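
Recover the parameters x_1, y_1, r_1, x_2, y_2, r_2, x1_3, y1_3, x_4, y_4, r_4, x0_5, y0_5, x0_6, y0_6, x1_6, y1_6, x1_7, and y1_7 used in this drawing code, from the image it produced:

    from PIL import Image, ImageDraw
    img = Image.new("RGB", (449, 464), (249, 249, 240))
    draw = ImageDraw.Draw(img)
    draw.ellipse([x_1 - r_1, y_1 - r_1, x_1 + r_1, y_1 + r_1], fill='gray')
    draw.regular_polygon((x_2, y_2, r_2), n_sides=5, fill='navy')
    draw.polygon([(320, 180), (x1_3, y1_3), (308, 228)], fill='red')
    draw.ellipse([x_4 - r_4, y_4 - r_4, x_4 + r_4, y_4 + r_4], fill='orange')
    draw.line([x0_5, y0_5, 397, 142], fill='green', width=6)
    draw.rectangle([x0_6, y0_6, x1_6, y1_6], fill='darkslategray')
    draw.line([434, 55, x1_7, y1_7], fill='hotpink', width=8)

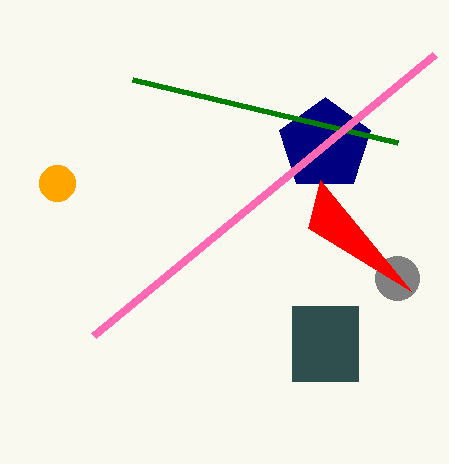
x_1 = 397
y_1 = 278
r_1 = 22
x_2 = 325
y_2 = 145
r_2 = 48
x1_3 = 411
y1_3 = 291
x_4 = 57
y_4 = 183
r_4 = 18
x0_5 = 132
y0_5 = 79
x0_6 = 292
y0_6 = 306
x1_6 = 358
y1_6 = 381
x1_7 = 93
y1_7 = 336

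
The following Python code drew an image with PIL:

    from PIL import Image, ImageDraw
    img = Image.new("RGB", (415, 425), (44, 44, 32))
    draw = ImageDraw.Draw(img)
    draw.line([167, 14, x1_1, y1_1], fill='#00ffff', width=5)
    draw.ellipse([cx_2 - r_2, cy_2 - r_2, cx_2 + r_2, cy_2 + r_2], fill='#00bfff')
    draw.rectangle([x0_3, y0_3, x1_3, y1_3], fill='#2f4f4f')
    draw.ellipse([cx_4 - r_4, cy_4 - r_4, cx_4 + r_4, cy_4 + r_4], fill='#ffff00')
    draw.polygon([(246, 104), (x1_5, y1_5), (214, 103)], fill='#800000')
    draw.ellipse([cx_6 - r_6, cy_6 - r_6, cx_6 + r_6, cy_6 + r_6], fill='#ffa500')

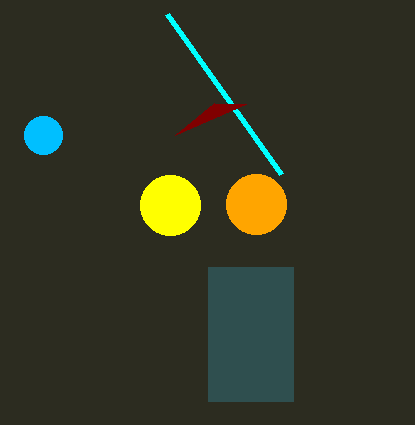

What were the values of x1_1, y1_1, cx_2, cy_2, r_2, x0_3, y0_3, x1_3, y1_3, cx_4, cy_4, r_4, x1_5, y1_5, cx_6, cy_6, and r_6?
x1_1 = 281; y1_1 = 174; cx_2 = 43; cy_2 = 135; r_2 = 19; x0_3 = 208; y0_3 = 267; x1_3 = 293; y1_3 = 401; cx_4 = 170; cy_4 = 205; r_4 = 30; x1_5 = 175; y1_5 = 135; cx_6 = 256; cy_6 = 204; r_6 = 30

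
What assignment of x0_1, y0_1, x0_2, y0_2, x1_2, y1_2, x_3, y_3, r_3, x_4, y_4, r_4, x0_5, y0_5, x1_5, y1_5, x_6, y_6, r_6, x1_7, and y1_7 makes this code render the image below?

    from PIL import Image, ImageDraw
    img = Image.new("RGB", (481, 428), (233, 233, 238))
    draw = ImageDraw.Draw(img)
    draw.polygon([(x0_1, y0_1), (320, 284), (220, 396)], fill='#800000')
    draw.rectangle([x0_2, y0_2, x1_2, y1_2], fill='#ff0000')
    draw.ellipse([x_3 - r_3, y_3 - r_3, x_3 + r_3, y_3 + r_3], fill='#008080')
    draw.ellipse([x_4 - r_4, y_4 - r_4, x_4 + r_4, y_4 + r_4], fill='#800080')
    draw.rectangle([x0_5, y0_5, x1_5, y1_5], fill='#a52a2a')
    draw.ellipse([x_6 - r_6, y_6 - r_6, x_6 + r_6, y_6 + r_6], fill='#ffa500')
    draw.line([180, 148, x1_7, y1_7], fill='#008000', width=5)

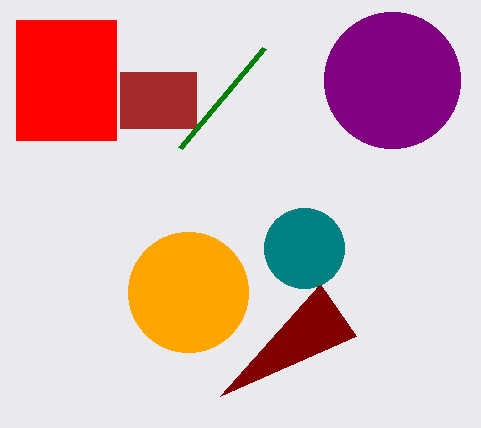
x0_1 = 356; y0_1 = 336; x0_2 = 16; y0_2 = 20; x1_2 = 116; y1_2 = 140; x_3 = 304; y_3 = 248; r_3 = 40; x_4 = 392; y_4 = 80; r_4 = 68; x0_5 = 120; y0_5 = 72; x1_5 = 196; y1_5 = 128; x_6 = 188; y_6 = 292; r_6 = 60; x1_7 = 264; y1_7 = 48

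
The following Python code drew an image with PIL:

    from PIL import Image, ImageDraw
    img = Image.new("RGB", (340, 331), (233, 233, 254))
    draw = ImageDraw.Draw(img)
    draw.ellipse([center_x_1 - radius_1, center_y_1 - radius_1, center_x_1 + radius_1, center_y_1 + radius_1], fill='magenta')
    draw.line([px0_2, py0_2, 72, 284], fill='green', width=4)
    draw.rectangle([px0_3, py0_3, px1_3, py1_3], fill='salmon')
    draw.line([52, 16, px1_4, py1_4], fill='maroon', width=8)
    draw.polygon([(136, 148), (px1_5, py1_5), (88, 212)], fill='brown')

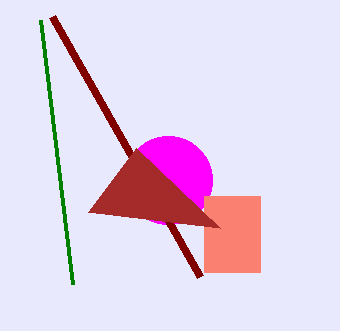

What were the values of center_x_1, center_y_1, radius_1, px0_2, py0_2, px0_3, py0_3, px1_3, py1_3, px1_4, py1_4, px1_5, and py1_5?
center_x_1 = 168
center_y_1 = 180
radius_1 = 44
px0_2 = 40
py0_2 = 20
px0_3 = 204
py0_3 = 196
px1_3 = 260
py1_3 = 272
px1_4 = 200
py1_4 = 276
px1_5 = 220
py1_5 = 228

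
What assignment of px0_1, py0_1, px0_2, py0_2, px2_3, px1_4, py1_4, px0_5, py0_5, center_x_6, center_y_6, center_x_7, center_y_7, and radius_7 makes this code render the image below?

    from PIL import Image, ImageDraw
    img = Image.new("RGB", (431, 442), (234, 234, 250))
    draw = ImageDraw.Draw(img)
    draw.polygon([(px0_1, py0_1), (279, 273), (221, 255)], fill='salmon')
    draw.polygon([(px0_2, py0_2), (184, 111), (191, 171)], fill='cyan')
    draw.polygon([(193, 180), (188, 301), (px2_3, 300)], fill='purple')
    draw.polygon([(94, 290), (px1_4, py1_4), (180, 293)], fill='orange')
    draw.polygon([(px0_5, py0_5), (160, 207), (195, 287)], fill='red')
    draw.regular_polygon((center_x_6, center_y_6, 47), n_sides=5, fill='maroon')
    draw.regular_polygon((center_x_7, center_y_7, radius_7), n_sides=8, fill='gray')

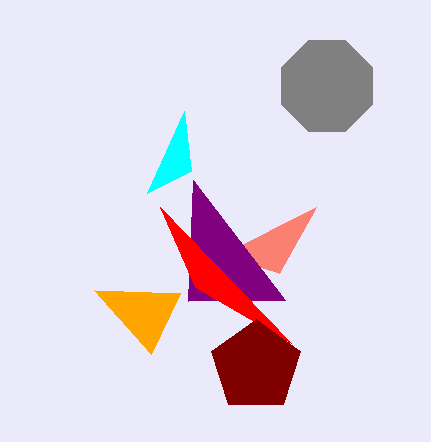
px0_1 = 316; py0_1 = 207; px0_2 = 147; py0_2 = 193; px2_3 = 285; px1_4 = 151; py1_4 = 354; px0_5 = 291; py0_5 = 343; center_x_6 = 256; center_y_6 = 366; center_x_7 = 327; center_y_7 = 86; radius_7 = 49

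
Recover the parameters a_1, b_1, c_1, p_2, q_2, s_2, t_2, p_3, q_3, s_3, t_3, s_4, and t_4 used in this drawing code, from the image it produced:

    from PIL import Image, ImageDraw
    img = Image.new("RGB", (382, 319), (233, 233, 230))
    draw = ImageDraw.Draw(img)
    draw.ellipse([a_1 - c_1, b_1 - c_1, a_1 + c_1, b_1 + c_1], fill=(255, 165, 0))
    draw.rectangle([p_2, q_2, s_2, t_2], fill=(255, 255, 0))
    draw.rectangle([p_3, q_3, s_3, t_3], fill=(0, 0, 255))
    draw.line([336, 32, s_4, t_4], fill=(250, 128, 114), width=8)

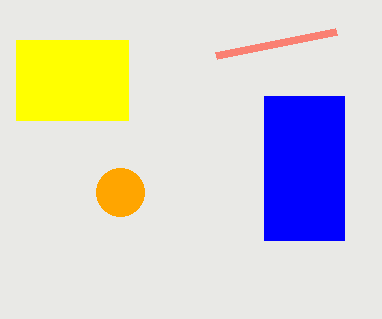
a_1 = 120, b_1 = 192, c_1 = 24, p_2 = 16, q_2 = 40, s_2 = 128, t_2 = 120, p_3 = 264, q_3 = 96, s_3 = 344, t_3 = 240, s_4 = 216, t_4 = 56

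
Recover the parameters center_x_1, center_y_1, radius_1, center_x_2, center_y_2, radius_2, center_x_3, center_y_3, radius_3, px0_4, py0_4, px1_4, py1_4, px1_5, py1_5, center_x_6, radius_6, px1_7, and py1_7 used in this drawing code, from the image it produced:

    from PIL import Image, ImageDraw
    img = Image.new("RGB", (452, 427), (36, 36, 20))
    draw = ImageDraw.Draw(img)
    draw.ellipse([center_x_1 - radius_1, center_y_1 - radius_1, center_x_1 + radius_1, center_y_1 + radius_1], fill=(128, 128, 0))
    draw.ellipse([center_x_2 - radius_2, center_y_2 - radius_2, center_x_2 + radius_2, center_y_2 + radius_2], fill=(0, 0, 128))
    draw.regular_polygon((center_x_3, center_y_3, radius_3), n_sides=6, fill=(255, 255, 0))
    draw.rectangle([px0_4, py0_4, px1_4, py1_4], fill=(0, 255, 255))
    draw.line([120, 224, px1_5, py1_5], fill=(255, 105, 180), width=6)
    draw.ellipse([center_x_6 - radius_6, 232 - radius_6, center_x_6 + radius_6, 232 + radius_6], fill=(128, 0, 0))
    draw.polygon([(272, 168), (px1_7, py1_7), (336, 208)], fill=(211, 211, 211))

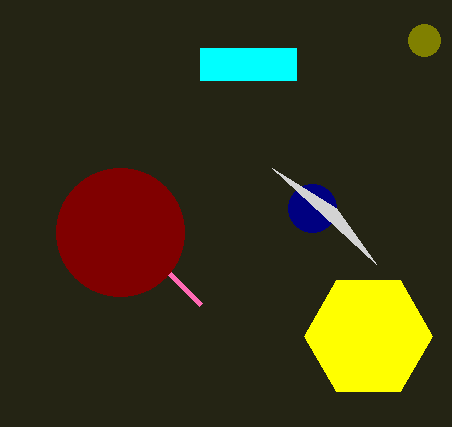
center_x_1 = 424; center_y_1 = 40; radius_1 = 16; center_x_2 = 312; center_y_2 = 208; radius_2 = 24; center_x_3 = 368; center_y_3 = 336; radius_3 = 64; px0_4 = 200; py0_4 = 48; px1_4 = 296; py1_4 = 80; px1_5 = 200; py1_5 = 304; center_x_6 = 120; radius_6 = 64; px1_7 = 376; py1_7 = 264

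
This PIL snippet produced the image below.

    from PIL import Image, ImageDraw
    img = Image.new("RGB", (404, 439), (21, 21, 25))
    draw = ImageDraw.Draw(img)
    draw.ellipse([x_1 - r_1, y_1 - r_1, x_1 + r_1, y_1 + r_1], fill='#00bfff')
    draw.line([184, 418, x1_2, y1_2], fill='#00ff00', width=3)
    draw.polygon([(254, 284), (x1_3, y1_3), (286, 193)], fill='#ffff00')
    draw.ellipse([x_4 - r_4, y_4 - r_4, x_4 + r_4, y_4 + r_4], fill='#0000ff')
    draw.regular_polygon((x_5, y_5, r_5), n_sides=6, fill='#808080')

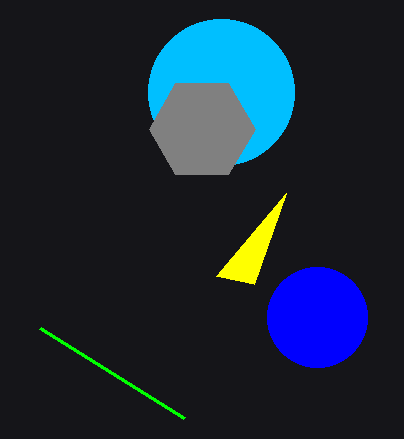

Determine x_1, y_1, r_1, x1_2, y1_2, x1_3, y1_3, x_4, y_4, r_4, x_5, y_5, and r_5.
x_1 = 221
y_1 = 92
r_1 = 73
x1_2 = 40
y1_2 = 328
x1_3 = 216
y1_3 = 276
x_4 = 317
y_4 = 317
r_4 = 50
x_5 = 202
y_5 = 129
r_5 = 53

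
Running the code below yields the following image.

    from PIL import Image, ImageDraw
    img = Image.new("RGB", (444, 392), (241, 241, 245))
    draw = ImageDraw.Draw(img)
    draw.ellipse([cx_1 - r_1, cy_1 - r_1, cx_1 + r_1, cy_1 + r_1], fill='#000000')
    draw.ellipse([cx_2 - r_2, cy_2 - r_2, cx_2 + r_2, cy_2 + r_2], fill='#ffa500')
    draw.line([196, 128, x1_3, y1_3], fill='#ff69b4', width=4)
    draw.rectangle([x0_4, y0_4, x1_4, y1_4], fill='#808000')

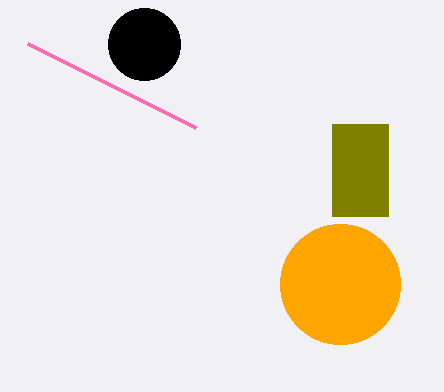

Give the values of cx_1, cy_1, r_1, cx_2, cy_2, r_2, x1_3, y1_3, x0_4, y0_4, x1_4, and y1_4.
cx_1 = 144
cy_1 = 44
r_1 = 36
cx_2 = 340
cy_2 = 284
r_2 = 60
x1_3 = 28
y1_3 = 44
x0_4 = 332
y0_4 = 124
x1_4 = 388
y1_4 = 216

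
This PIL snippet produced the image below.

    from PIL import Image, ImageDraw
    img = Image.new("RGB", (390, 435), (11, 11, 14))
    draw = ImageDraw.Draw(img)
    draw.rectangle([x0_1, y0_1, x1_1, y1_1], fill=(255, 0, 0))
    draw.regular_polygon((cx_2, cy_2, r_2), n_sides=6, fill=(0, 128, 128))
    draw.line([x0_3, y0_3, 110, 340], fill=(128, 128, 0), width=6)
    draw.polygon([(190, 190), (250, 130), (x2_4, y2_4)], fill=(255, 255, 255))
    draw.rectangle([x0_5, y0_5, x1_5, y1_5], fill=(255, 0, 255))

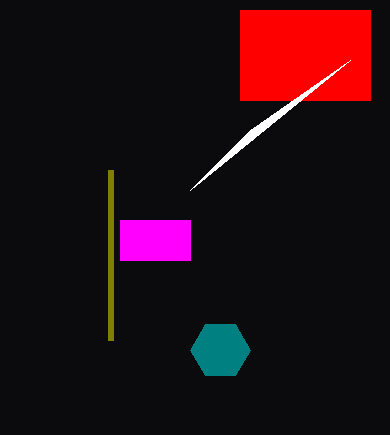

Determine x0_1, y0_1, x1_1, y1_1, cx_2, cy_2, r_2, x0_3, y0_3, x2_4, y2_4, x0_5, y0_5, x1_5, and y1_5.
x0_1 = 240
y0_1 = 10
x1_1 = 370
y1_1 = 100
cx_2 = 220
cy_2 = 350
r_2 = 30
x0_3 = 110
y0_3 = 170
x2_4 = 350
y2_4 = 60
x0_5 = 120
y0_5 = 220
x1_5 = 190
y1_5 = 260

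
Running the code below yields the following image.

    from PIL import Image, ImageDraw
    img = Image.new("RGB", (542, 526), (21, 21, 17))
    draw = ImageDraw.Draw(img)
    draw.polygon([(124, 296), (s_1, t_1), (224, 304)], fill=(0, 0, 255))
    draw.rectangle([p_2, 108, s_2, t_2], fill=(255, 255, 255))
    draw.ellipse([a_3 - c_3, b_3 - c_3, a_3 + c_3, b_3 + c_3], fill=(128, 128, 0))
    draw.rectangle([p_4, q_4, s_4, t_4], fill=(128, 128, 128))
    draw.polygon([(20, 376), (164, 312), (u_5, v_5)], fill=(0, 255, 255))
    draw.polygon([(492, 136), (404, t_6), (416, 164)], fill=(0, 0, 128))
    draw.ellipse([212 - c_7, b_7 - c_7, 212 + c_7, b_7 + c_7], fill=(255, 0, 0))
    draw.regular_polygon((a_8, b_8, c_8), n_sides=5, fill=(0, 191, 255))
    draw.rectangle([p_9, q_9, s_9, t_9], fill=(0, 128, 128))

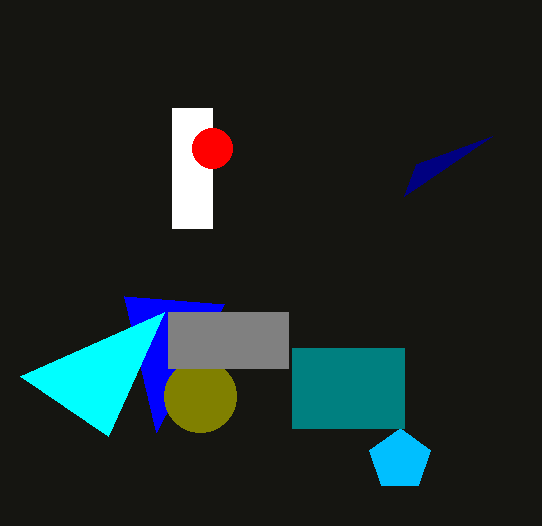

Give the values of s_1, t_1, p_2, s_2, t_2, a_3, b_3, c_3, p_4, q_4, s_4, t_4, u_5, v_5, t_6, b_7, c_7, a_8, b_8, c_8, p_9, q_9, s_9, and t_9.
s_1 = 156, t_1 = 432, p_2 = 172, s_2 = 212, t_2 = 228, a_3 = 200, b_3 = 396, c_3 = 36, p_4 = 168, q_4 = 312, s_4 = 288, t_4 = 368, u_5 = 108, v_5 = 436, t_6 = 196, b_7 = 148, c_7 = 20, a_8 = 400, b_8 = 460, c_8 = 32, p_9 = 292, q_9 = 348, s_9 = 404, t_9 = 428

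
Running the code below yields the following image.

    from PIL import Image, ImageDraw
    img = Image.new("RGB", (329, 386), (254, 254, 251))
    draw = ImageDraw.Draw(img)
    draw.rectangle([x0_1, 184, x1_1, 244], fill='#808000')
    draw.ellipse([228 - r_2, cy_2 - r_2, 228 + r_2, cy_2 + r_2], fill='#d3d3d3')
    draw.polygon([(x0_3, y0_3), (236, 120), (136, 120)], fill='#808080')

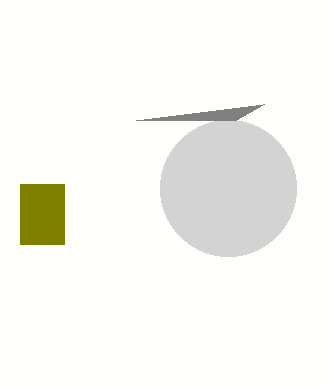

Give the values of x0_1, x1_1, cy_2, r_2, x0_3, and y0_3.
x0_1 = 20, x1_1 = 64, cy_2 = 188, r_2 = 68, x0_3 = 264, y0_3 = 104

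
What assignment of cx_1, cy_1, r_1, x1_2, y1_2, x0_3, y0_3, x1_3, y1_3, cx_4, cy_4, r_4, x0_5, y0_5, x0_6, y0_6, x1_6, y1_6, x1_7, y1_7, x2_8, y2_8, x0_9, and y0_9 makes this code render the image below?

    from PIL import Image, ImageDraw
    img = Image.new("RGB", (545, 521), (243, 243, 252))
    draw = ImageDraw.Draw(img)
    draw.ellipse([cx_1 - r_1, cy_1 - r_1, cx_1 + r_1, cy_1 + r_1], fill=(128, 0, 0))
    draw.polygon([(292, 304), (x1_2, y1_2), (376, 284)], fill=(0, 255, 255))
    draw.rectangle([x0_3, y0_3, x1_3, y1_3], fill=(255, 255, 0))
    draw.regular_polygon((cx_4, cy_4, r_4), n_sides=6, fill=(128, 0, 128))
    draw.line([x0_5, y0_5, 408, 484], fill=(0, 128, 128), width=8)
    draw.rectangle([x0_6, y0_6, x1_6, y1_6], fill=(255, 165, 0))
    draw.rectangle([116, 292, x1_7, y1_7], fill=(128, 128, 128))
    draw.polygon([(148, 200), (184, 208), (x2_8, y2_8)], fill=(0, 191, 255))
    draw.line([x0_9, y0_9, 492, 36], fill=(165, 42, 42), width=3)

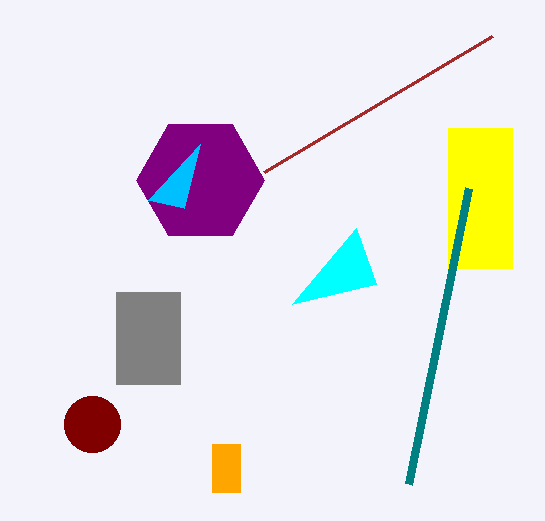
cx_1 = 92, cy_1 = 424, r_1 = 28, x1_2 = 356, y1_2 = 228, x0_3 = 448, y0_3 = 128, x1_3 = 512, y1_3 = 268, cx_4 = 200, cy_4 = 180, r_4 = 64, x0_5 = 468, y0_5 = 188, x0_6 = 212, y0_6 = 444, x1_6 = 240, y1_6 = 492, x1_7 = 180, y1_7 = 384, x2_8 = 200, y2_8 = 144, x0_9 = 264, y0_9 = 172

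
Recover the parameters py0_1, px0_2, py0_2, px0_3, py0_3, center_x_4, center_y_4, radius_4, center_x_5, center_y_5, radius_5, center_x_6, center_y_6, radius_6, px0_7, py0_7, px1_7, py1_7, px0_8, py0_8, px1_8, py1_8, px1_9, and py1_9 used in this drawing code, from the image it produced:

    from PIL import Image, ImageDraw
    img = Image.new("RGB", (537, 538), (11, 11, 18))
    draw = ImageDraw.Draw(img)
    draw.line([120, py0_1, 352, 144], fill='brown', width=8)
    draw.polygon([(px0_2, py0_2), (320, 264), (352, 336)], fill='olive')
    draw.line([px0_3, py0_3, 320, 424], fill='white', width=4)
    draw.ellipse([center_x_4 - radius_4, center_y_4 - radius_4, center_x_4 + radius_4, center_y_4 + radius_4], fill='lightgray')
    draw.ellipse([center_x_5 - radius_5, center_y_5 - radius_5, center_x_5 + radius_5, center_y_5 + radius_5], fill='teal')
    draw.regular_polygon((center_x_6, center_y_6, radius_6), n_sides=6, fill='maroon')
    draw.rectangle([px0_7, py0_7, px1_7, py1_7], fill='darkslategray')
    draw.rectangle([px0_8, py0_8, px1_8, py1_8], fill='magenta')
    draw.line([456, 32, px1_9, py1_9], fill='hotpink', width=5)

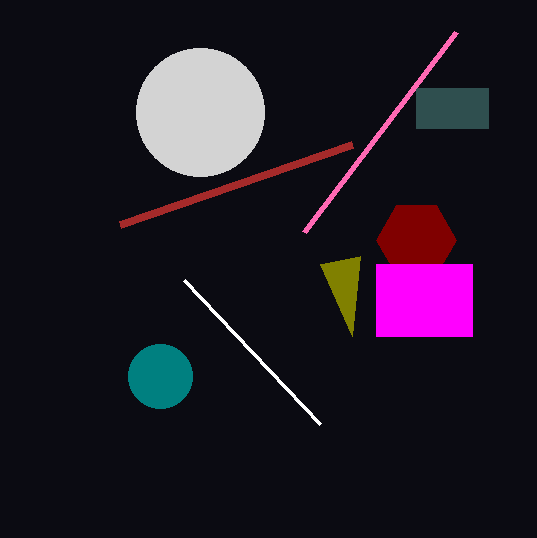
py0_1 = 224; px0_2 = 360; py0_2 = 256; px0_3 = 184; py0_3 = 280; center_x_4 = 200; center_y_4 = 112; radius_4 = 64; center_x_5 = 160; center_y_5 = 376; radius_5 = 32; center_x_6 = 416; center_y_6 = 240; radius_6 = 40; px0_7 = 416; py0_7 = 88; px1_7 = 488; py1_7 = 128; px0_8 = 376; py0_8 = 264; px1_8 = 472; py1_8 = 336; px1_9 = 304; py1_9 = 232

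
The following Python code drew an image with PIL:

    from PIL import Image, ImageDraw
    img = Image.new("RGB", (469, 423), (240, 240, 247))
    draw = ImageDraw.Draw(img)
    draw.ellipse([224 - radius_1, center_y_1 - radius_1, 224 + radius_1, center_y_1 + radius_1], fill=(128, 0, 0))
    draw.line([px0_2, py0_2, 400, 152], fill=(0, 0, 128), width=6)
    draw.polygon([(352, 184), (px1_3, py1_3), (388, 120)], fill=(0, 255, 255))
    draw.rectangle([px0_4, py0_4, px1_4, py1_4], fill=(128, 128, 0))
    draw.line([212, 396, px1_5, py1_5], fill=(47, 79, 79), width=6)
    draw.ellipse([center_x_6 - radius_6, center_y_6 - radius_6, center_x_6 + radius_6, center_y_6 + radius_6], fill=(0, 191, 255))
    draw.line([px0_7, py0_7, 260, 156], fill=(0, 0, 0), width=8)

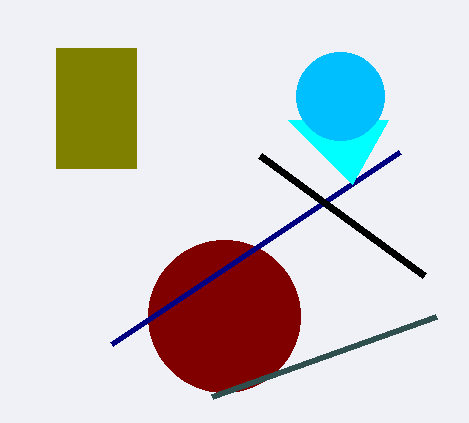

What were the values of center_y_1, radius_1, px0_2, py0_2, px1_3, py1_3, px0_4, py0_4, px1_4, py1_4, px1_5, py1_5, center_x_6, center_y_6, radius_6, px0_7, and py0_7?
center_y_1 = 316; radius_1 = 76; px0_2 = 112; py0_2 = 344; px1_3 = 288; py1_3 = 120; px0_4 = 56; py0_4 = 48; px1_4 = 136; py1_4 = 168; px1_5 = 436; py1_5 = 316; center_x_6 = 340; center_y_6 = 96; radius_6 = 44; px0_7 = 424; py0_7 = 276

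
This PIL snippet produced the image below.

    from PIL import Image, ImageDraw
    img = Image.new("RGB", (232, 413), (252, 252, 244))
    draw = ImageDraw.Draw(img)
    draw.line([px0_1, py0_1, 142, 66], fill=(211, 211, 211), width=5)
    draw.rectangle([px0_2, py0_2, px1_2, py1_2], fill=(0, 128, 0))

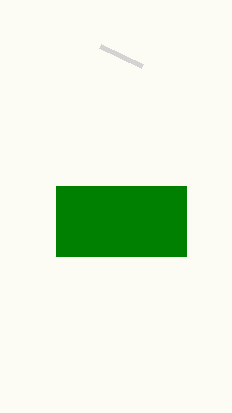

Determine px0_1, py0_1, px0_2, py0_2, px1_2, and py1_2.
px0_1 = 100, py0_1 = 46, px0_2 = 56, py0_2 = 186, px1_2 = 186, py1_2 = 256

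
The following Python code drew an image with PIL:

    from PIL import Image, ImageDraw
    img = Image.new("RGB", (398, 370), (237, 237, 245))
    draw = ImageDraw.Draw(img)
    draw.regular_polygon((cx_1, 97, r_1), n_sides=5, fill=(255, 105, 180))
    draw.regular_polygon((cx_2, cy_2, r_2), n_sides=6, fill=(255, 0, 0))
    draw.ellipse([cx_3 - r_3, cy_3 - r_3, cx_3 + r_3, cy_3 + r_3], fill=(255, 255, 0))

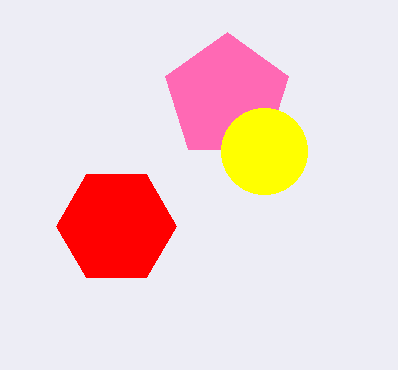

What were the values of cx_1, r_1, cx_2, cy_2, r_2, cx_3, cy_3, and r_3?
cx_1 = 227, r_1 = 65, cx_2 = 116, cy_2 = 226, r_2 = 60, cx_3 = 264, cy_3 = 151, r_3 = 43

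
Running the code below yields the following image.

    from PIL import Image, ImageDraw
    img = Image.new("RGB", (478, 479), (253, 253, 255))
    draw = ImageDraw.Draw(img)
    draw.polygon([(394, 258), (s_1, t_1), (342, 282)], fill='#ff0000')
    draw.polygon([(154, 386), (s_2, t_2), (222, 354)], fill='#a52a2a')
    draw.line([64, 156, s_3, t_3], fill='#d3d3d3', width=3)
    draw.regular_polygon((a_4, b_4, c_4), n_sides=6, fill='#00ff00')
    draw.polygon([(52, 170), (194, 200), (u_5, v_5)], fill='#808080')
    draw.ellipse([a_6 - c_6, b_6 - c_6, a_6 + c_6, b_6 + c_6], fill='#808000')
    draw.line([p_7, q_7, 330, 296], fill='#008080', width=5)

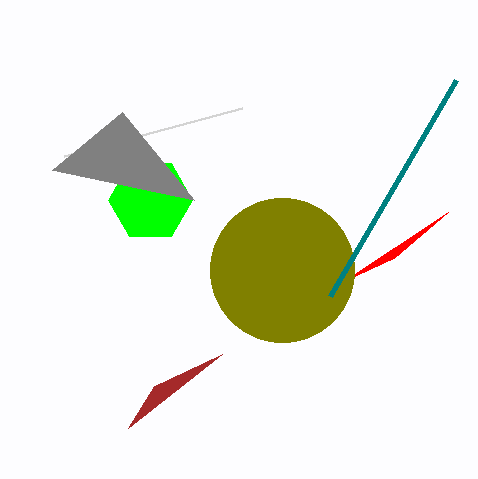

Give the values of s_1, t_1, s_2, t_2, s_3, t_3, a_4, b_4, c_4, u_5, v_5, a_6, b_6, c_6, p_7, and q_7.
s_1 = 448; t_1 = 212; s_2 = 128; t_2 = 428; s_3 = 242; t_3 = 108; a_4 = 150; b_4 = 200; c_4 = 42; u_5 = 122; v_5 = 112; a_6 = 282; b_6 = 270; c_6 = 72; p_7 = 456; q_7 = 80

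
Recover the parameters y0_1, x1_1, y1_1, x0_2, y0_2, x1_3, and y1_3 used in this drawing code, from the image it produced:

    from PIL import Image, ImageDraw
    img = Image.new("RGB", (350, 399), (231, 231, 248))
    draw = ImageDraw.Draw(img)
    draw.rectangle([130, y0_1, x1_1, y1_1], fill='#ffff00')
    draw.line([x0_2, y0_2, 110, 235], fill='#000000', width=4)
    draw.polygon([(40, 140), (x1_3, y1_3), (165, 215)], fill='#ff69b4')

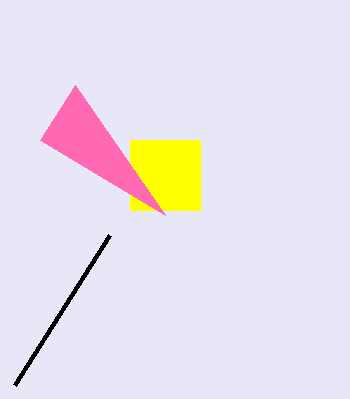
y0_1 = 140; x1_1 = 200; y1_1 = 210; x0_2 = 15; y0_2 = 385; x1_3 = 75; y1_3 = 85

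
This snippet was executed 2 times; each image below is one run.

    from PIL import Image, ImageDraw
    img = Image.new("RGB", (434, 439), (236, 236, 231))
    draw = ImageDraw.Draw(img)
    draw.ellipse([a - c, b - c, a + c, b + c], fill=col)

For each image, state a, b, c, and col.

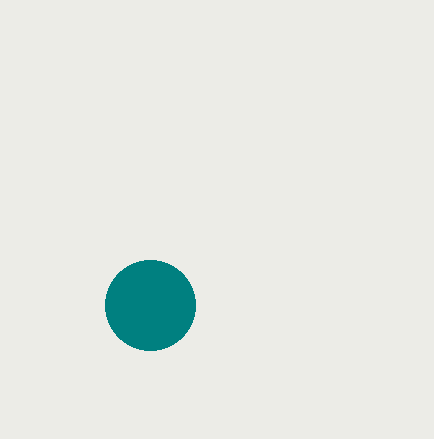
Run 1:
a = 150, b = 305, c = 45, col = 'teal'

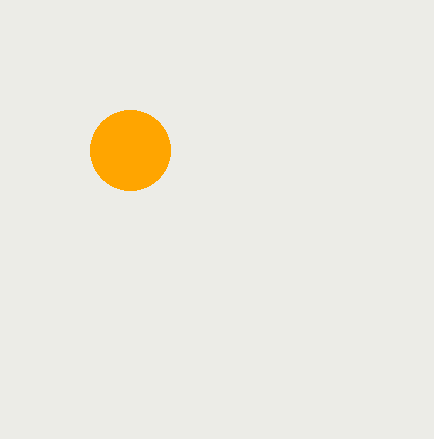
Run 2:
a = 130
b = 150
c = 40
col = 'orange'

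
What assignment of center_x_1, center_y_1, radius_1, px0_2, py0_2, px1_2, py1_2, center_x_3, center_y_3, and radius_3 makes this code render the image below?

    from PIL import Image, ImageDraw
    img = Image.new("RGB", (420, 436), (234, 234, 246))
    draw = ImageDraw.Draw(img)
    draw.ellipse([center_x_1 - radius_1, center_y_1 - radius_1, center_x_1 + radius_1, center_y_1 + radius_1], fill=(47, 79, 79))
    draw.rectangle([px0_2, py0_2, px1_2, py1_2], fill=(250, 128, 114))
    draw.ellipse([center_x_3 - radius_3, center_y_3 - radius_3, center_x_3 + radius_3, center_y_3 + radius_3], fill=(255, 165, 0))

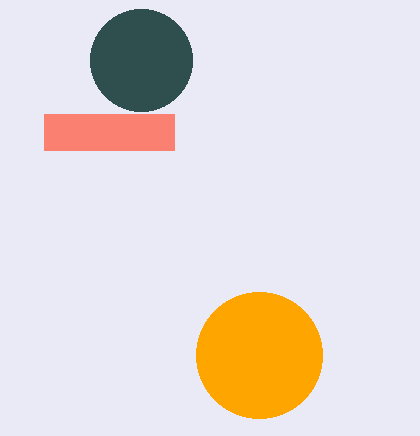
center_x_1 = 141; center_y_1 = 60; radius_1 = 51; px0_2 = 44; py0_2 = 114; px1_2 = 174; py1_2 = 150; center_x_3 = 259; center_y_3 = 355; radius_3 = 63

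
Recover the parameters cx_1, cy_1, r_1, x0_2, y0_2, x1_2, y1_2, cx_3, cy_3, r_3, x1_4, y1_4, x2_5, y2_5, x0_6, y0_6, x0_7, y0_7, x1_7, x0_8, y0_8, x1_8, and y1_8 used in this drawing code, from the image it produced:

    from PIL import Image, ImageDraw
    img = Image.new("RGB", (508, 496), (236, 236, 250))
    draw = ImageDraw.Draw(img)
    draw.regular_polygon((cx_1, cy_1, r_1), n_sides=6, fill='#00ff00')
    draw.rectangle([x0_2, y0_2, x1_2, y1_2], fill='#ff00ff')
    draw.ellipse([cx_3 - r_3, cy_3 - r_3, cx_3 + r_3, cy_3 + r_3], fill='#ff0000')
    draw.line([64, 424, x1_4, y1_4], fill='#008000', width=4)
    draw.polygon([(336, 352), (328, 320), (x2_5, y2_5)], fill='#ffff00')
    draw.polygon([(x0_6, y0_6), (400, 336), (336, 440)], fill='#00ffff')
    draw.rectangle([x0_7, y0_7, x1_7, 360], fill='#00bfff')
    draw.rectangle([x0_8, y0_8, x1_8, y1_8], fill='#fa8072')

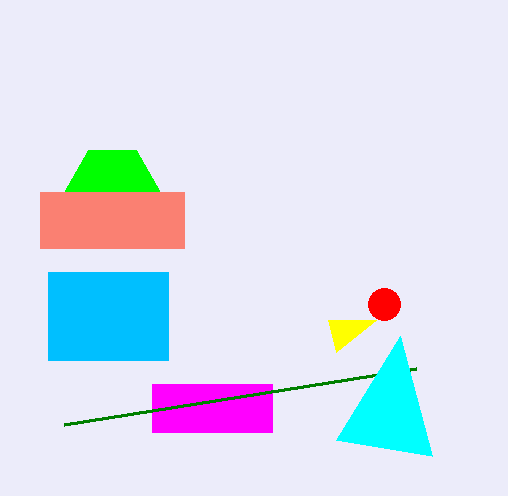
cx_1 = 112
cy_1 = 192
r_1 = 48
x0_2 = 152
y0_2 = 384
x1_2 = 272
y1_2 = 432
cx_3 = 384
cy_3 = 304
r_3 = 16
x1_4 = 416
y1_4 = 368
x2_5 = 376
y2_5 = 320
x0_6 = 432
y0_6 = 456
x0_7 = 48
y0_7 = 272
x1_7 = 168
x0_8 = 40
y0_8 = 192
x1_8 = 184
y1_8 = 248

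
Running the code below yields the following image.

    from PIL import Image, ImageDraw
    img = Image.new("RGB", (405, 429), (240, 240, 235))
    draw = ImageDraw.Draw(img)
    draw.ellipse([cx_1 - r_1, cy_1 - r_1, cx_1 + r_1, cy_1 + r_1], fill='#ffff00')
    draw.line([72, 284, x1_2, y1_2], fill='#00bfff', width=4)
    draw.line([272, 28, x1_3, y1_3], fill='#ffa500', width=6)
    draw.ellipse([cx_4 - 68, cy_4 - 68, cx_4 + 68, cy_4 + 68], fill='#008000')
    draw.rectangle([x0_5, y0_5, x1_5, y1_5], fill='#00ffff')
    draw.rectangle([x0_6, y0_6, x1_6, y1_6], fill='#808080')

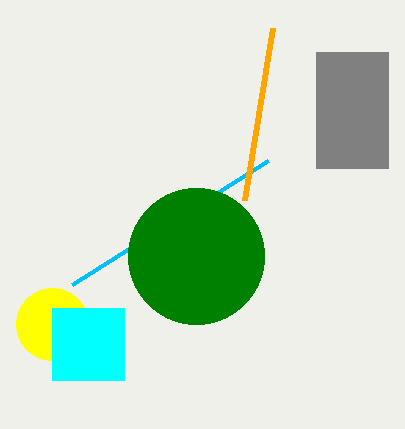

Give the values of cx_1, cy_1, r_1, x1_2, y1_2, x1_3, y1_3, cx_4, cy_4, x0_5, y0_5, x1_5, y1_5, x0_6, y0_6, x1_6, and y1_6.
cx_1 = 52, cy_1 = 324, r_1 = 36, x1_2 = 268, y1_2 = 160, x1_3 = 244, y1_3 = 200, cx_4 = 196, cy_4 = 256, x0_5 = 52, y0_5 = 308, x1_5 = 124, y1_5 = 380, x0_6 = 316, y0_6 = 52, x1_6 = 388, y1_6 = 168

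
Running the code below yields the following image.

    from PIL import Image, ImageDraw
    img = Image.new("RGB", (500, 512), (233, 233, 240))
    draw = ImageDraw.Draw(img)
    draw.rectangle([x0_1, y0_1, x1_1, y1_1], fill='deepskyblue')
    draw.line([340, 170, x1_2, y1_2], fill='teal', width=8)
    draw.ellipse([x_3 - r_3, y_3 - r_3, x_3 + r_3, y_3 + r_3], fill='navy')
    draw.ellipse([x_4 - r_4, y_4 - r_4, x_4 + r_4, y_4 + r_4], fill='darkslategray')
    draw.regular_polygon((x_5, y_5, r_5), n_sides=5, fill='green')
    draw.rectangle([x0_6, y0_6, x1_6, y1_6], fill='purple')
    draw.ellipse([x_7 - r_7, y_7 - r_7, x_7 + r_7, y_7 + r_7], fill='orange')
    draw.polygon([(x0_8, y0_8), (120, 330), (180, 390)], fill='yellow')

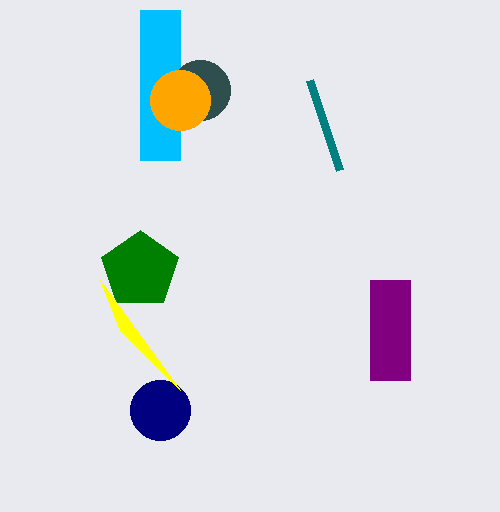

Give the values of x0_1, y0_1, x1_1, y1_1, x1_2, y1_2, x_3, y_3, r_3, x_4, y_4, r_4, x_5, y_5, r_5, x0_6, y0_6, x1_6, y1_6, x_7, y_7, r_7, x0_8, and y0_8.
x0_1 = 140; y0_1 = 10; x1_1 = 180; y1_1 = 160; x1_2 = 310; y1_2 = 80; x_3 = 160; y_3 = 410; r_3 = 30; x_4 = 200; y_4 = 90; r_4 = 30; x_5 = 140; y_5 = 270; r_5 = 40; x0_6 = 370; y0_6 = 280; x1_6 = 410; y1_6 = 380; x_7 = 180; y_7 = 100; r_7 = 30; x0_8 = 100; y0_8 = 280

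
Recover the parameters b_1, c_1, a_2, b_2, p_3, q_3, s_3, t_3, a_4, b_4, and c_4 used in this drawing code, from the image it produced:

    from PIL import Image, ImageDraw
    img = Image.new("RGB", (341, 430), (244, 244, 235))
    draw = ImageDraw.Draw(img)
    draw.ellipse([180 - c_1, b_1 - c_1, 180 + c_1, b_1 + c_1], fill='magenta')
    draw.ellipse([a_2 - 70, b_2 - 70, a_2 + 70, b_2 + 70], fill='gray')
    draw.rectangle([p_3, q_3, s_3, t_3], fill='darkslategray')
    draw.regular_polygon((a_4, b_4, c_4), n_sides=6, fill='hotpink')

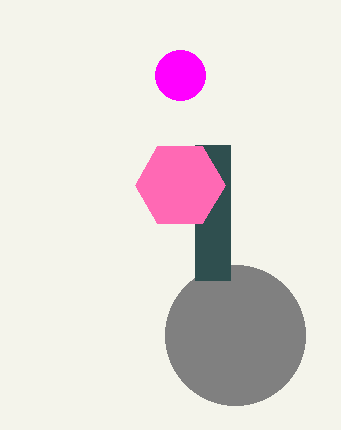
b_1 = 75
c_1 = 25
a_2 = 235
b_2 = 335
p_3 = 195
q_3 = 145
s_3 = 230
t_3 = 280
a_4 = 180
b_4 = 185
c_4 = 45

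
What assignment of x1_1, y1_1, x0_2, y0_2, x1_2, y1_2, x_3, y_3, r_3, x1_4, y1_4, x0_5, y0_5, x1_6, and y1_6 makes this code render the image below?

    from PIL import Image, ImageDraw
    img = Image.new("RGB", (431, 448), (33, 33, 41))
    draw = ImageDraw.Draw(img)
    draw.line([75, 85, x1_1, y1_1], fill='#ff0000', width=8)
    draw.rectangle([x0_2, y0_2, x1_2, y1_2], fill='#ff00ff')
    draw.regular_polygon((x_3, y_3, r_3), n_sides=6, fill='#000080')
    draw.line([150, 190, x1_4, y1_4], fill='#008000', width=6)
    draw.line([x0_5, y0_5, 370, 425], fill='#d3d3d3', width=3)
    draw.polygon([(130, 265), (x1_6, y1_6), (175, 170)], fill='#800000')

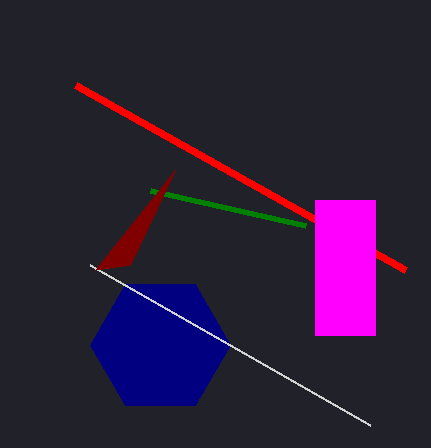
x1_1 = 405; y1_1 = 270; x0_2 = 315; y0_2 = 200; x1_2 = 375; y1_2 = 335; x_3 = 160; y_3 = 345; r_3 = 70; x1_4 = 305; y1_4 = 225; x0_5 = 90; y0_5 = 265; x1_6 = 95; y1_6 = 270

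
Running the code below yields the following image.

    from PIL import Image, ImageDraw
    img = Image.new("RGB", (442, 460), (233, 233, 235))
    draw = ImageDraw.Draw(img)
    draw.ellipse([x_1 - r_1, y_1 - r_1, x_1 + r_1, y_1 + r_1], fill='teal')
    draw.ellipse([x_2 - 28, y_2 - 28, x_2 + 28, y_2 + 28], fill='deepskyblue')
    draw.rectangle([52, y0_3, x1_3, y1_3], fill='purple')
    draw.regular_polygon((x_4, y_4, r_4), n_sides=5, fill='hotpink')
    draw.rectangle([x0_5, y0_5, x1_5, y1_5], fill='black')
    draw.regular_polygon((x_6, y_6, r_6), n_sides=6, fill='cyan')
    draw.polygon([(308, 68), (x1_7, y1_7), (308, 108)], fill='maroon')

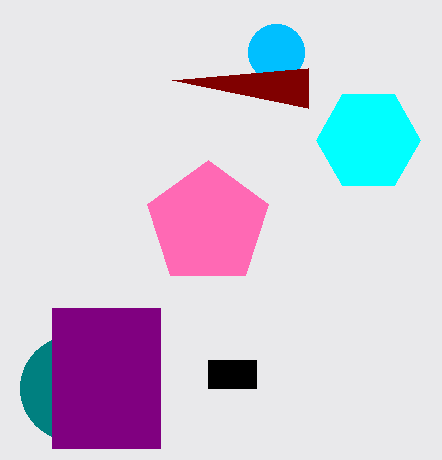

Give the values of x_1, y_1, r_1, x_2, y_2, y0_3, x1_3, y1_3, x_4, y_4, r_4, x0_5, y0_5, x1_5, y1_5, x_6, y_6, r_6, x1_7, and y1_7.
x_1 = 72; y_1 = 388; r_1 = 52; x_2 = 276; y_2 = 52; y0_3 = 308; x1_3 = 160; y1_3 = 448; x_4 = 208; y_4 = 224; r_4 = 64; x0_5 = 208; y0_5 = 360; x1_5 = 256; y1_5 = 388; x_6 = 368; y_6 = 140; r_6 = 52; x1_7 = 172; y1_7 = 80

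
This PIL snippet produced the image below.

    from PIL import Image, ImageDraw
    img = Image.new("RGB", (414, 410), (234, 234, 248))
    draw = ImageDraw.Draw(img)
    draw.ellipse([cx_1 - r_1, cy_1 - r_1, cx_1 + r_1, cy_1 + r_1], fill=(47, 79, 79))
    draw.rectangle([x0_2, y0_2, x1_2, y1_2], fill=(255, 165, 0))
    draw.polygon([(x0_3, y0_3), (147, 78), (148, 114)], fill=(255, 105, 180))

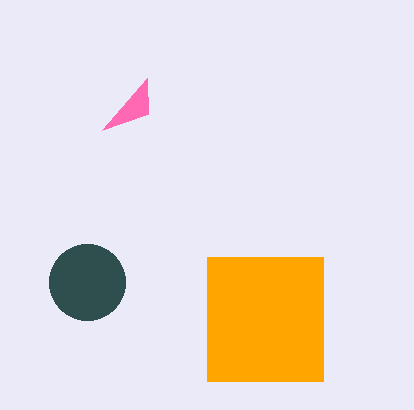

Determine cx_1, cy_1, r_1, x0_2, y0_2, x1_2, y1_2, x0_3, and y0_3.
cx_1 = 87; cy_1 = 282; r_1 = 38; x0_2 = 207; y0_2 = 257; x1_2 = 323; y1_2 = 381; x0_3 = 102; y0_3 = 130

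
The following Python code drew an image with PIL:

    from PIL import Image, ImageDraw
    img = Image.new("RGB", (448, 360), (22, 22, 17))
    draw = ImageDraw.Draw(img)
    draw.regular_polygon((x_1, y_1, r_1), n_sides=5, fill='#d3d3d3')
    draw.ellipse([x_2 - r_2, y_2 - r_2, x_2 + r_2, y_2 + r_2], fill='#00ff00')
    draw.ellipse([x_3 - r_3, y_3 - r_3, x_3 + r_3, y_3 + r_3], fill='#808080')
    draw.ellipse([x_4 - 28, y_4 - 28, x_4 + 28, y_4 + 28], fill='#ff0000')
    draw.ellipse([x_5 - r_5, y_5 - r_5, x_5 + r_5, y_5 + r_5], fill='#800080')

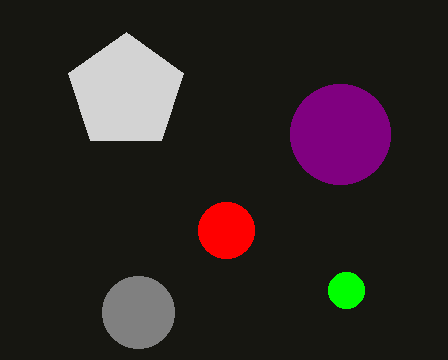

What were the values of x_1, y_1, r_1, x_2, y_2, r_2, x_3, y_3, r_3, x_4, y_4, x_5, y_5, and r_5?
x_1 = 126, y_1 = 92, r_1 = 60, x_2 = 346, y_2 = 290, r_2 = 18, x_3 = 138, y_3 = 312, r_3 = 36, x_4 = 226, y_4 = 230, x_5 = 340, y_5 = 134, r_5 = 50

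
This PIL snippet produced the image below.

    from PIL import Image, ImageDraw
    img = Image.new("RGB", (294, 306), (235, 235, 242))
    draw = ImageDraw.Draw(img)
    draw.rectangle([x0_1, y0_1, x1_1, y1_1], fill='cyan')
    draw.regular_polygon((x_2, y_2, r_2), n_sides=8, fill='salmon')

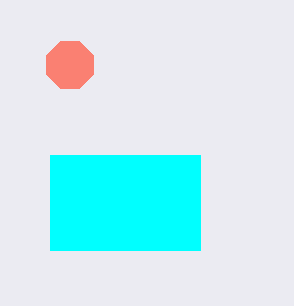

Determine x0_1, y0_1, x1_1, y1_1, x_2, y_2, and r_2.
x0_1 = 50, y0_1 = 155, x1_1 = 200, y1_1 = 250, x_2 = 70, y_2 = 65, r_2 = 25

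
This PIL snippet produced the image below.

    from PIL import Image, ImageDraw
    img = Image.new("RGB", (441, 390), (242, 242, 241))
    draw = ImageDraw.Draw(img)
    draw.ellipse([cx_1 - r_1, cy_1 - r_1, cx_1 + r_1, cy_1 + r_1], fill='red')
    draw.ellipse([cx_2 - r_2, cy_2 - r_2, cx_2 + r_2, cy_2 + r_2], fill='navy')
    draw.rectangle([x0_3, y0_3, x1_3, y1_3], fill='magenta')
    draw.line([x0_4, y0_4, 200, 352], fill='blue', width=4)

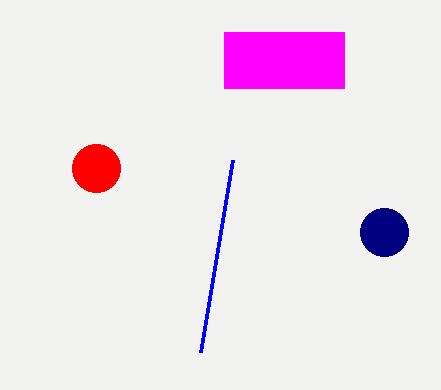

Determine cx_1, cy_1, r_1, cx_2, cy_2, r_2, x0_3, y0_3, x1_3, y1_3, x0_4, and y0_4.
cx_1 = 96, cy_1 = 168, r_1 = 24, cx_2 = 384, cy_2 = 232, r_2 = 24, x0_3 = 224, y0_3 = 32, x1_3 = 344, y1_3 = 88, x0_4 = 232, y0_4 = 160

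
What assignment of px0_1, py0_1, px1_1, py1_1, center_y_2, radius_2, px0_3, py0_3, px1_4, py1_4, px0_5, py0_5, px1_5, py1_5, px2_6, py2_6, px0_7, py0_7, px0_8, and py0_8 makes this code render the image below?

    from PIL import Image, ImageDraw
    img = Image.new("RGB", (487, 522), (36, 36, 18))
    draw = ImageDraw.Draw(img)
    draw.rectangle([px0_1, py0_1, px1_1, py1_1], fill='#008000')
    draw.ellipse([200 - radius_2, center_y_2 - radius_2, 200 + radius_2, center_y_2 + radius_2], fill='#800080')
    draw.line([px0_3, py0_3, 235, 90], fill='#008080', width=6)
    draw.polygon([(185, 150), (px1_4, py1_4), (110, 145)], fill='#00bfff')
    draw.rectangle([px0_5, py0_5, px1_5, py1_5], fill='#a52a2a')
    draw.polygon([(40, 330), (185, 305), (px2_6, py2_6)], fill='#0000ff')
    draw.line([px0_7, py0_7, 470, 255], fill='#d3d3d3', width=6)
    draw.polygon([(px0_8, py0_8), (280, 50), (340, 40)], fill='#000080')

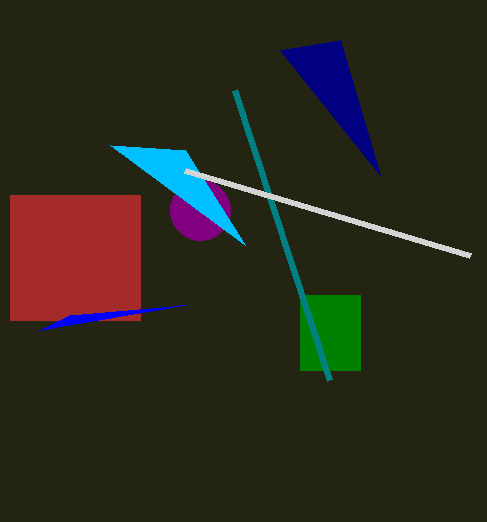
px0_1 = 300, py0_1 = 295, px1_1 = 360, py1_1 = 370, center_y_2 = 210, radius_2 = 30, px0_3 = 330, py0_3 = 380, px1_4 = 245, py1_4 = 245, px0_5 = 10, py0_5 = 195, px1_5 = 140, py1_5 = 320, px2_6 = 70, py2_6 = 315, px0_7 = 185, py0_7 = 170, px0_8 = 380, py0_8 = 175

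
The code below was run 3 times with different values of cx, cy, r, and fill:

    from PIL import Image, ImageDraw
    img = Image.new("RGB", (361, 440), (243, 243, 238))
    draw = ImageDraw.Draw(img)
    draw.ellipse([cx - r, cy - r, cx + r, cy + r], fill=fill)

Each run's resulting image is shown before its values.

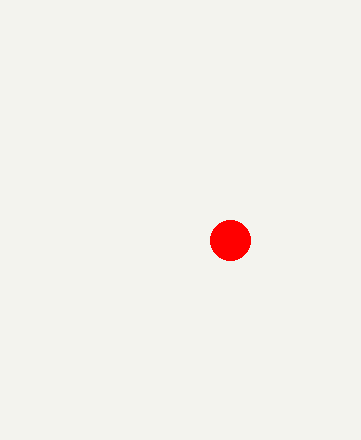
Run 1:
cx = 230, cy = 240, r = 20, fill = 'red'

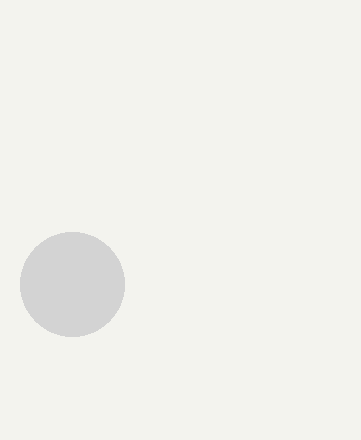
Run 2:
cx = 72, cy = 284, r = 52, fill = 'lightgray'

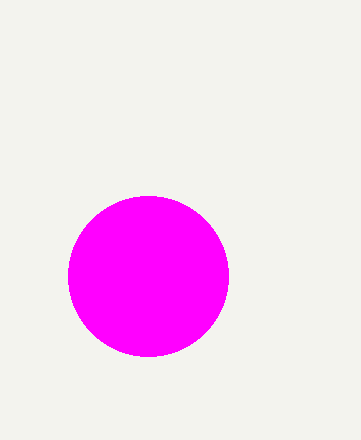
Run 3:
cx = 148; cy = 276; r = 80; fill = 'magenta'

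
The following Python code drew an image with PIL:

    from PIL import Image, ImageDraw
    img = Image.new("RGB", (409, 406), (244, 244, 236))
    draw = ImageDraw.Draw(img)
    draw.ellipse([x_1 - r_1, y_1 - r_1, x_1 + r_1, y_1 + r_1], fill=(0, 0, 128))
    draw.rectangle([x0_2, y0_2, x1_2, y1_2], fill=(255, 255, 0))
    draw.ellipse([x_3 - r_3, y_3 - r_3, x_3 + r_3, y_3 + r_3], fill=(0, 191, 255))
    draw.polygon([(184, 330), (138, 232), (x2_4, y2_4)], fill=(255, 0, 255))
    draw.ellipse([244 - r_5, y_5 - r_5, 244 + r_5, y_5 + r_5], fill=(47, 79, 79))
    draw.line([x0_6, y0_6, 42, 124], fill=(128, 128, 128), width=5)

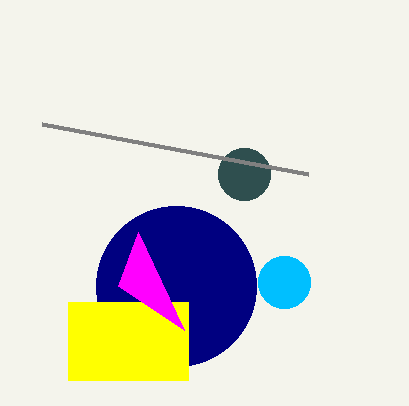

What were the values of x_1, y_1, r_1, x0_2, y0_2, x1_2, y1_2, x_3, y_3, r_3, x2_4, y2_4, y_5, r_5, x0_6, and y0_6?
x_1 = 176; y_1 = 286; r_1 = 80; x0_2 = 68; y0_2 = 302; x1_2 = 188; y1_2 = 380; x_3 = 284; y_3 = 282; r_3 = 26; x2_4 = 118; y2_4 = 286; y_5 = 174; r_5 = 26; x0_6 = 308; y0_6 = 174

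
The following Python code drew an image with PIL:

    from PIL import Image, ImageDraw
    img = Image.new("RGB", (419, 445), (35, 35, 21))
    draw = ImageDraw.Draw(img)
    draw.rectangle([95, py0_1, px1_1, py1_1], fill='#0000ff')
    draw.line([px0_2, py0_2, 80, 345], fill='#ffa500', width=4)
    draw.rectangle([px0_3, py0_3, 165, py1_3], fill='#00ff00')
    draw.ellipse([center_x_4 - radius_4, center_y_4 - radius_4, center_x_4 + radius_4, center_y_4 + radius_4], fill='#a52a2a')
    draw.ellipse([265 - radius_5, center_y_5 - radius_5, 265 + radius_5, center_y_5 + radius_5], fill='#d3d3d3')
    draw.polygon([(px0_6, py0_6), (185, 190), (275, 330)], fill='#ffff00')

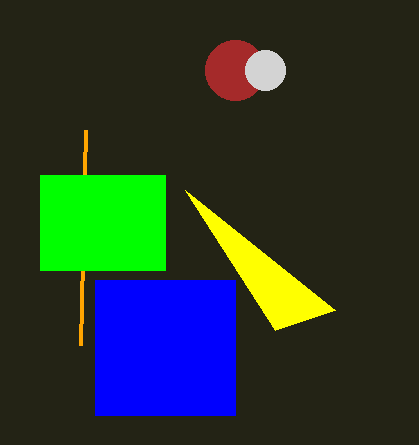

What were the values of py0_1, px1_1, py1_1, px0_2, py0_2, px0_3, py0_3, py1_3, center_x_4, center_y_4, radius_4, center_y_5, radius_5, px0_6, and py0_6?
py0_1 = 280; px1_1 = 235; py1_1 = 415; px0_2 = 85; py0_2 = 130; px0_3 = 40; py0_3 = 175; py1_3 = 270; center_x_4 = 235; center_y_4 = 70; radius_4 = 30; center_y_5 = 70; radius_5 = 20; px0_6 = 335; py0_6 = 310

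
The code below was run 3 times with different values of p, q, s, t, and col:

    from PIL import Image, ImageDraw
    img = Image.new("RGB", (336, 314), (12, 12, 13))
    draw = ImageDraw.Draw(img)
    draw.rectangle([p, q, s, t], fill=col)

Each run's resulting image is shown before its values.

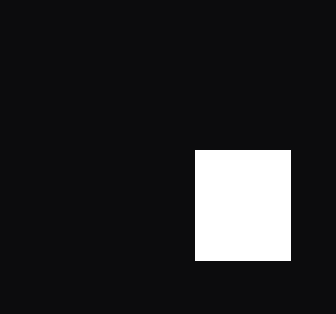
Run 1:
p = 195, q = 150, s = 290, t = 260, col = 'white'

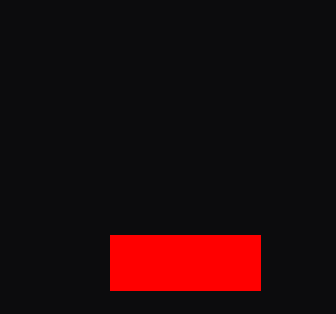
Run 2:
p = 110
q = 235
s = 260
t = 290
col = 'red'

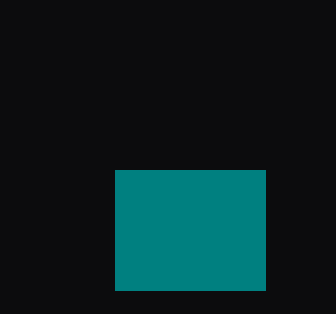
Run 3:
p = 115, q = 170, s = 265, t = 290, col = 'teal'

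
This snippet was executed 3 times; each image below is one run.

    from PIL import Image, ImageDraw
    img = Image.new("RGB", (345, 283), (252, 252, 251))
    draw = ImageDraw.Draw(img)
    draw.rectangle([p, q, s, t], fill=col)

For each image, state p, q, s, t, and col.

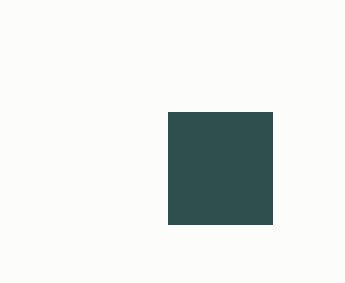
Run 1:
p = 168; q = 112; s = 272; t = 224; col = 'darkslategray'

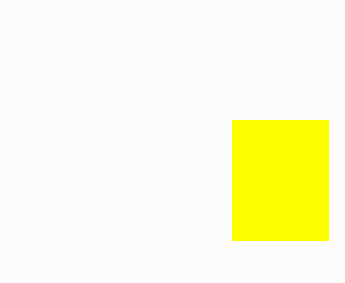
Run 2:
p = 232, q = 120, s = 328, t = 240, col = 'yellow'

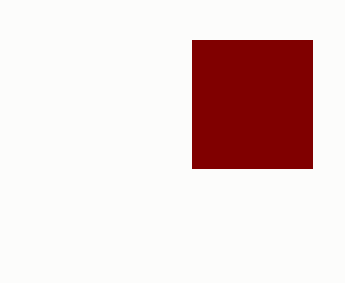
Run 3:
p = 192; q = 40; s = 312; t = 168; col = 'maroon'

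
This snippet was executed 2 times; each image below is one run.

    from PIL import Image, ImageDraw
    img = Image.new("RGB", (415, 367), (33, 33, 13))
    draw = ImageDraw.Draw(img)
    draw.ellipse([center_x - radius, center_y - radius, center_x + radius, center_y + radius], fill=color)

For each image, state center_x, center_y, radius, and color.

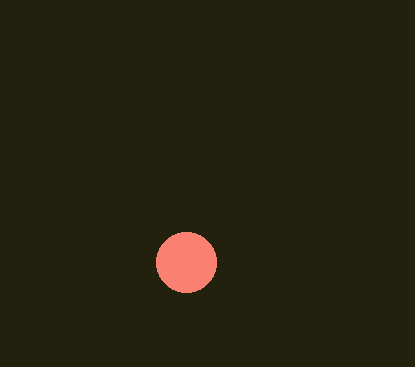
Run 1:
center_x = 186, center_y = 262, radius = 30, color = 'salmon'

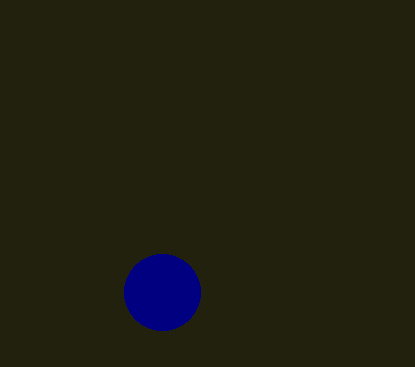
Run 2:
center_x = 162, center_y = 292, radius = 38, color = 'navy'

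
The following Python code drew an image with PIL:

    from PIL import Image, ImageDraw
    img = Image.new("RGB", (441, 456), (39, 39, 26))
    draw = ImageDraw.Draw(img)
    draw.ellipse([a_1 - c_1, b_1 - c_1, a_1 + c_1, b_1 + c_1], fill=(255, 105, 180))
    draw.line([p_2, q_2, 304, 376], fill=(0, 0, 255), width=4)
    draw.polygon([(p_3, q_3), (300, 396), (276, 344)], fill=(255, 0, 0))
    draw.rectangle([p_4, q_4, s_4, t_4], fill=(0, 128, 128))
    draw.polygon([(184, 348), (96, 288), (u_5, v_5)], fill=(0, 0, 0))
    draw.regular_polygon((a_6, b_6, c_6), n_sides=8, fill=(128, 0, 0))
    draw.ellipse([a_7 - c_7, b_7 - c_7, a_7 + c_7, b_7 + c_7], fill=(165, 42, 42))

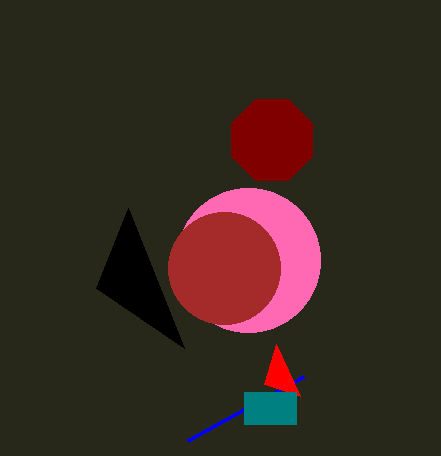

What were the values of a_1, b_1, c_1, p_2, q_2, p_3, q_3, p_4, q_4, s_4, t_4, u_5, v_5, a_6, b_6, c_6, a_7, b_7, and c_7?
a_1 = 248
b_1 = 260
c_1 = 72
p_2 = 188
q_2 = 440
p_3 = 264
q_3 = 384
p_4 = 244
q_4 = 392
s_4 = 296
t_4 = 424
u_5 = 128
v_5 = 208
a_6 = 272
b_6 = 140
c_6 = 44
a_7 = 224
b_7 = 268
c_7 = 56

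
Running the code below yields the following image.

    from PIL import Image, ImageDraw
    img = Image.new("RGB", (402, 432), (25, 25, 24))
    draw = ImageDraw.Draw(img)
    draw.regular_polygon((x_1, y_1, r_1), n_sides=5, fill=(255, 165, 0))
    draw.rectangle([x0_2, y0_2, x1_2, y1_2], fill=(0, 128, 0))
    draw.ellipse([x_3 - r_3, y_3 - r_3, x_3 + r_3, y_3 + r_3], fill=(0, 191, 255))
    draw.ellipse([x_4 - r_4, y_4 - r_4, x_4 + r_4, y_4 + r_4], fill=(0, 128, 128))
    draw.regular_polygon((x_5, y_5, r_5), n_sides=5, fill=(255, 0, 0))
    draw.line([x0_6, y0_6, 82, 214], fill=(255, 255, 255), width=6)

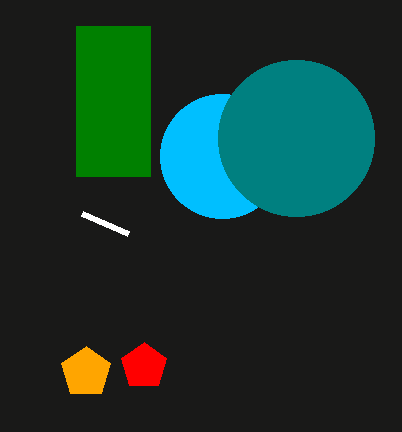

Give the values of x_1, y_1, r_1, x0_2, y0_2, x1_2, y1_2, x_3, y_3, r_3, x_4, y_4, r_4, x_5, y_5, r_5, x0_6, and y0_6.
x_1 = 86; y_1 = 372; r_1 = 26; x0_2 = 76; y0_2 = 26; x1_2 = 150; y1_2 = 176; x_3 = 222; y_3 = 156; r_3 = 62; x_4 = 296; y_4 = 138; r_4 = 78; x_5 = 144; y_5 = 366; r_5 = 24; x0_6 = 128; y0_6 = 234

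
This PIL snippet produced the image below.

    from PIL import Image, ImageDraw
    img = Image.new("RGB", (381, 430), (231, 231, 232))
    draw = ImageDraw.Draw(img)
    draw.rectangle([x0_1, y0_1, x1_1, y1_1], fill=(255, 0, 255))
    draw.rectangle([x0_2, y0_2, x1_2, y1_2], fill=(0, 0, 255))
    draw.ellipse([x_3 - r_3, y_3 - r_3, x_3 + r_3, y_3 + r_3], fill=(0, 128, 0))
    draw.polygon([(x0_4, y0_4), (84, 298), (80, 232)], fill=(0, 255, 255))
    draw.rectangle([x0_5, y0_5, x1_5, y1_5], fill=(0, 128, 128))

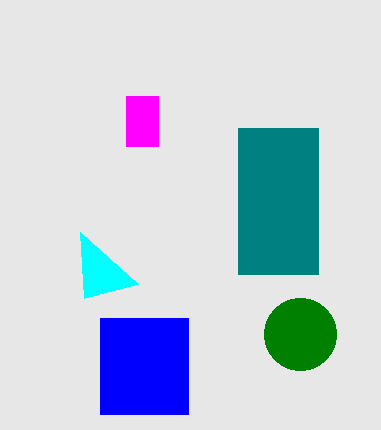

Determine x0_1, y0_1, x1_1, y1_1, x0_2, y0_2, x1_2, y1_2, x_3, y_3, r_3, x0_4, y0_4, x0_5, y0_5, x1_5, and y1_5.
x0_1 = 126; y0_1 = 96; x1_1 = 158; y1_1 = 146; x0_2 = 100; y0_2 = 318; x1_2 = 188; y1_2 = 414; x_3 = 300; y_3 = 334; r_3 = 36; x0_4 = 138; y0_4 = 284; x0_5 = 238; y0_5 = 128; x1_5 = 318; y1_5 = 274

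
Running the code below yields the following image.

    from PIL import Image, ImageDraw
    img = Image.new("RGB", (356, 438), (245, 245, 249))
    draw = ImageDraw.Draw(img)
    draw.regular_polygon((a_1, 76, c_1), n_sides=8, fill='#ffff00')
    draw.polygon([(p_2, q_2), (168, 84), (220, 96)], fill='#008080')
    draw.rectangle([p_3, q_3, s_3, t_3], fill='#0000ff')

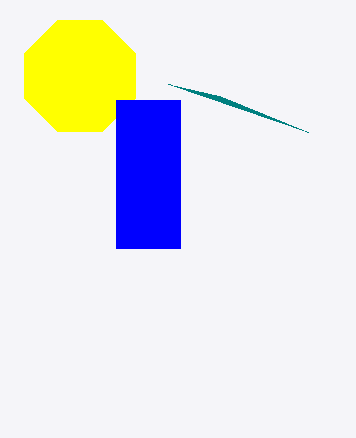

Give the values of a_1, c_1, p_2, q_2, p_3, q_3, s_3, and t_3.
a_1 = 80
c_1 = 60
p_2 = 308
q_2 = 132
p_3 = 116
q_3 = 100
s_3 = 180
t_3 = 248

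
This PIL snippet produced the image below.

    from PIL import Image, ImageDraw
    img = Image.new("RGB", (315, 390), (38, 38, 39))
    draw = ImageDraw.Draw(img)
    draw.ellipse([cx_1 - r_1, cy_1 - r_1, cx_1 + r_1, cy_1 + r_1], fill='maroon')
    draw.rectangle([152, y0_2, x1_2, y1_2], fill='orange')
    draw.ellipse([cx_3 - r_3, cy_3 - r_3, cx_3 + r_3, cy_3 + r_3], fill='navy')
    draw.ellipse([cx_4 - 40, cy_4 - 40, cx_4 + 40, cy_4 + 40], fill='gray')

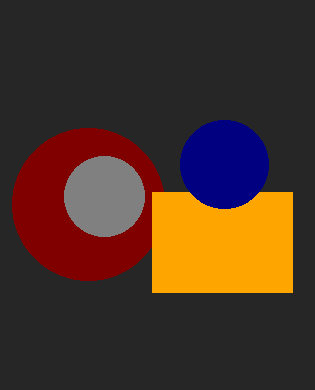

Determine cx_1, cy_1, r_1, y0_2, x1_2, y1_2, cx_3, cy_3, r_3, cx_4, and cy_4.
cx_1 = 88
cy_1 = 204
r_1 = 76
y0_2 = 192
x1_2 = 292
y1_2 = 292
cx_3 = 224
cy_3 = 164
r_3 = 44
cx_4 = 104
cy_4 = 196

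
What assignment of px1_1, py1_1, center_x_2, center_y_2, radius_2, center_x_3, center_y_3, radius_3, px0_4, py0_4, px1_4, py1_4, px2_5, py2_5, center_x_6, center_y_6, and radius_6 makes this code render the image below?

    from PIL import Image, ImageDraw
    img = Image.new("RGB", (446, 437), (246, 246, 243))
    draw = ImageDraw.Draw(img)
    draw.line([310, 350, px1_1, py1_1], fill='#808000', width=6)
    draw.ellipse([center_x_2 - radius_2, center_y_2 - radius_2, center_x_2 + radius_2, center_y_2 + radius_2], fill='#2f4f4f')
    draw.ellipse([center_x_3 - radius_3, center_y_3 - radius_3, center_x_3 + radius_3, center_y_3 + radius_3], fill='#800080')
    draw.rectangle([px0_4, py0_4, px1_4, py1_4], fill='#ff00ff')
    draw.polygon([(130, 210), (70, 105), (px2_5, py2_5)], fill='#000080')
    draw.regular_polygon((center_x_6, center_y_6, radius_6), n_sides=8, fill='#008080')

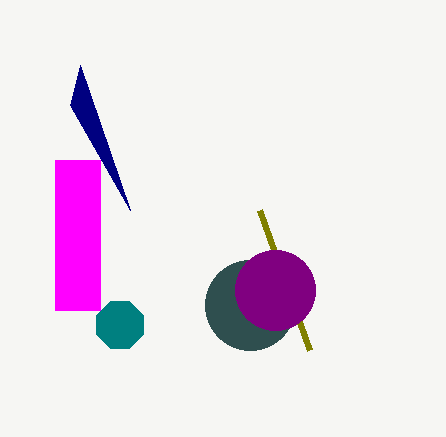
px1_1 = 260; py1_1 = 210; center_x_2 = 250; center_y_2 = 305; radius_2 = 45; center_x_3 = 275; center_y_3 = 290; radius_3 = 40; px0_4 = 55; py0_4 = 160; px1_4 = 100; py1_4 = 310; px2_5 = 80; py2_5 = 65; center_x_6 = 120; center_y_6 = 325; radius_6 = 25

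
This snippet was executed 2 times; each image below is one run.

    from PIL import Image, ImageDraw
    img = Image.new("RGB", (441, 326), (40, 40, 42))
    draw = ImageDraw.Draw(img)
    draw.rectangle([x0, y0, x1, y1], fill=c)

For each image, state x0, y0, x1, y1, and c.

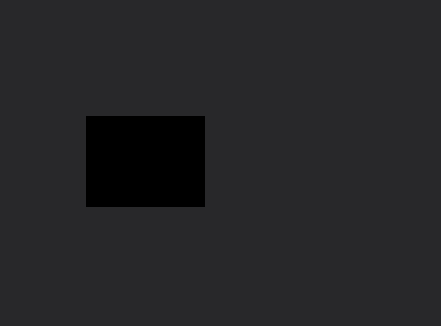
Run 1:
x0 = 86, y0 = 116, x1 = 204, y1 = 206, c = 'black'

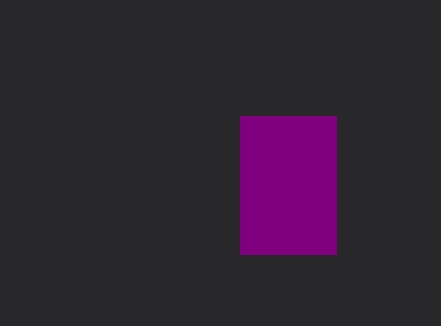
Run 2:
x0 = 240, y0 = 116, x1 = 336, y1 = 254, c = 'purple'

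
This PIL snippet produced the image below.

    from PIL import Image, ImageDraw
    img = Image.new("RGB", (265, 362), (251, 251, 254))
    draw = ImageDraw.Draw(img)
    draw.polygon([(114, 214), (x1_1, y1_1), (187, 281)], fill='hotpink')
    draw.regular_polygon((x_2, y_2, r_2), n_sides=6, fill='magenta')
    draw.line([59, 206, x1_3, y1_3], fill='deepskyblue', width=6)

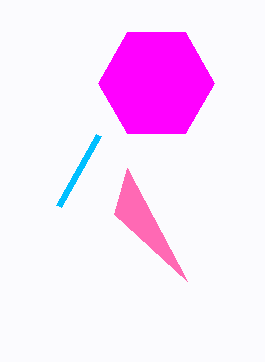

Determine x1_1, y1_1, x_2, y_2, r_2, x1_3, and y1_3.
x1_1 = 127, y1_1 = 168, x_2 = 156, y_2 = 83, r_2 = 58, x1_3 = 99, y1_3 = 135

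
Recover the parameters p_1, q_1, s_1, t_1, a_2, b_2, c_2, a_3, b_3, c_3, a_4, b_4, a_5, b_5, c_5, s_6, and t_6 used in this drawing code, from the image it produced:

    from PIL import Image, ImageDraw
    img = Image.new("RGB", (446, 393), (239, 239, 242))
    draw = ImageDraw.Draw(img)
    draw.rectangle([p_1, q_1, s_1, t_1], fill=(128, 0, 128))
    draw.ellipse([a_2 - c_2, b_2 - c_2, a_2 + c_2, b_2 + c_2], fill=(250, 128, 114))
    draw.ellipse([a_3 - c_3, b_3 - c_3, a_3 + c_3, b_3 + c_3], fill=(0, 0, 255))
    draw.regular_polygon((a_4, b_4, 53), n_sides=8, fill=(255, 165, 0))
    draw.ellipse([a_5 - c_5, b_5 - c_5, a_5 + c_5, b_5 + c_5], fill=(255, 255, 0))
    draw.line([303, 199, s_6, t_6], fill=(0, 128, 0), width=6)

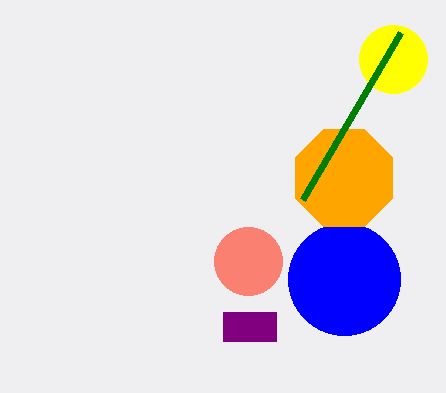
p_1 = 223
q_1 = 312
s_1 = 276
t_1 = 341
a_2 = 248
b_2 = 261
c_2 = 34
a_3 = 344
b_3 = 279
c_3 = 56
a_4 = 344
b_4 = 178
a_5 = 393
b_5 = 59
c_5 = 34
s_6 = 401
t_6 = 32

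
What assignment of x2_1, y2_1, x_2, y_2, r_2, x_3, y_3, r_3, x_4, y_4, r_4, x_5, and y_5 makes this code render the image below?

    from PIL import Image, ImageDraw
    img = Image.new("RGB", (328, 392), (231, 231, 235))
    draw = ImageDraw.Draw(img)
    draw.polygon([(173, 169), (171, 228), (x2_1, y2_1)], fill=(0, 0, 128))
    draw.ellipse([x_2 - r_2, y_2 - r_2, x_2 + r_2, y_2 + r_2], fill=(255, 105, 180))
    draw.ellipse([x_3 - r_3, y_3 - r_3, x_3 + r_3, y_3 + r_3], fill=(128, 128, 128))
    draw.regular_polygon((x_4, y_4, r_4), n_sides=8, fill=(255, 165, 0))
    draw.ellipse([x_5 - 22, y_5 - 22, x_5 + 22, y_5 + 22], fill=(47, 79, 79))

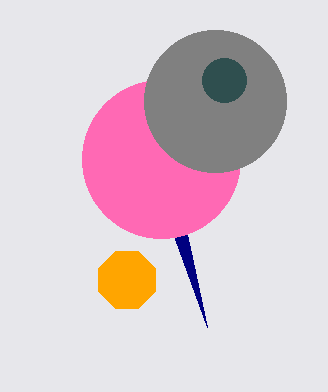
x2_1 = 207
y2_1 = 327
x_2 = 161
y_2 = 159
r_2 = 79
x_3 = 215
y_3 = 101
r_3 = 71
x_4 = 127
y_4 = 280
r_4 = 31
x_5 = 224
y_5 = 80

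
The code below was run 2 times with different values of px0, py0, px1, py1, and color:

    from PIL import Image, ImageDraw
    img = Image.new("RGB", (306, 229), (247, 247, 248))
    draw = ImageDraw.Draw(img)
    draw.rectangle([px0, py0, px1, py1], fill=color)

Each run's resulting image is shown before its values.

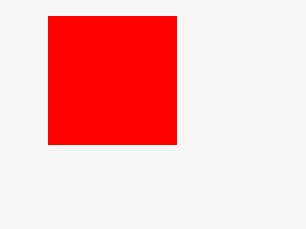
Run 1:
px0 = 48, py0 = 16, px1 = 176, py1 = 144, color = 'red'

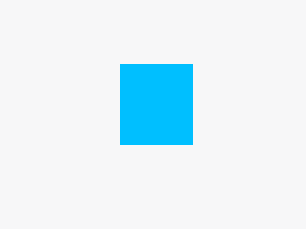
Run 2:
px0 = 120
py0 = 64
px1 = 192
py1 = 144
color = 'deepskyblue'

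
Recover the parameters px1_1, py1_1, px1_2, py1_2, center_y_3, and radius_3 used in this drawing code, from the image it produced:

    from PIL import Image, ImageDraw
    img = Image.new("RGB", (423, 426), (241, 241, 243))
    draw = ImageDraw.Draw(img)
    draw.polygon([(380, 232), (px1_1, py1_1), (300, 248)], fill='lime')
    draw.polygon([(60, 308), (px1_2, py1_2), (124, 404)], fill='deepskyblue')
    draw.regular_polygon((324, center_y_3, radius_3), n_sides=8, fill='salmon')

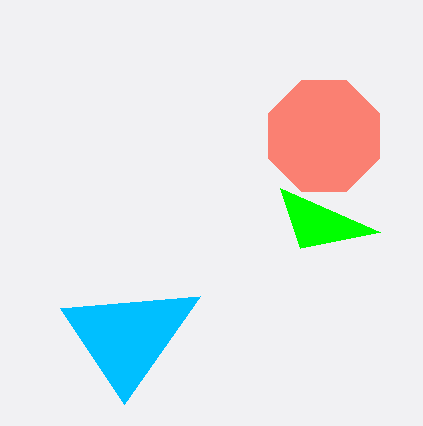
px1_1 = 280; py1_1 = 188; px1_2 = 200; py1_2 = 296; center_y_3 = 136; radius_3 = 60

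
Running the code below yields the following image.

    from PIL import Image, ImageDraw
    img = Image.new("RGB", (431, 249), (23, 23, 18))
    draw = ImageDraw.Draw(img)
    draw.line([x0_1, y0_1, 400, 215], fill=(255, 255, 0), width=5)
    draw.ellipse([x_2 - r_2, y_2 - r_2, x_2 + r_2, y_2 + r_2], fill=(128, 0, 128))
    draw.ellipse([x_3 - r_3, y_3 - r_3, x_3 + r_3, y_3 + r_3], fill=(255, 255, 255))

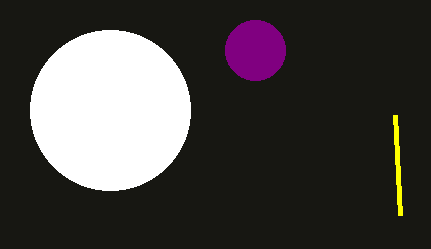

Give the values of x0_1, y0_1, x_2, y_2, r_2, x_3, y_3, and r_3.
x0_1 = 395
y0_1 = 115
x_2 = 255
y_2 = 50
r_2 = 30
x_3 = 110
y_3 = 110
r_3 = 80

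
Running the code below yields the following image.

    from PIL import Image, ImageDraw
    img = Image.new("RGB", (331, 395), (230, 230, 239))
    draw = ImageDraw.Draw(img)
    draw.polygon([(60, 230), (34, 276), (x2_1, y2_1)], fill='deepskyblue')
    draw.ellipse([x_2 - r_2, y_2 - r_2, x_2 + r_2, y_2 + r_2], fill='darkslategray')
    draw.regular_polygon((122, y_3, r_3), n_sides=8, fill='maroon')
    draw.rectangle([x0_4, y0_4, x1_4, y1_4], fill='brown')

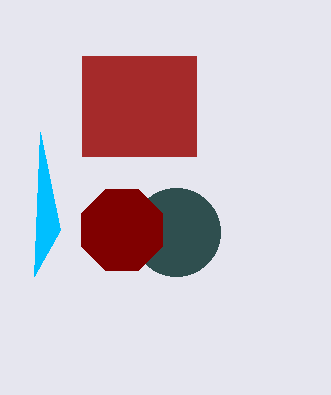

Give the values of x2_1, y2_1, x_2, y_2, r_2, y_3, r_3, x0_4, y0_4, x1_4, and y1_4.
x2_1 = 40; y2_1 = 132; x_2 = 176; y_2 = 232; r_2 = 44; y_3 = 230; r_3 = 44; x0_4 = 82; y0_4 = 56; x1_4 = 196; y1_4 = 156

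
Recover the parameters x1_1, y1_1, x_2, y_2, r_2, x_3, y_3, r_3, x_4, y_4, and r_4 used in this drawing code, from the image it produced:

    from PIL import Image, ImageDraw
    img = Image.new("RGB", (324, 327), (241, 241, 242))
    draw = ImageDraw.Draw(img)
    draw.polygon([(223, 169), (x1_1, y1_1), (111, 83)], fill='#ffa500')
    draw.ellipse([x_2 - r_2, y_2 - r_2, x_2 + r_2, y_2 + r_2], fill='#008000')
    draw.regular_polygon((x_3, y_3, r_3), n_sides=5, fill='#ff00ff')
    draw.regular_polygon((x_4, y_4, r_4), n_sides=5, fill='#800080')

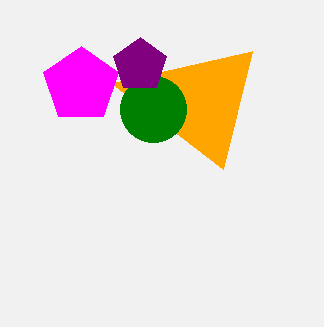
x1_1 = 252
y1_1 = 51
x_2 = 153
y_2 = 109
r_2 = 33
x_3 = 81
y_3 = 85
r_3 = 39
x_4 = 140
y_4 = 65
r_4 = 28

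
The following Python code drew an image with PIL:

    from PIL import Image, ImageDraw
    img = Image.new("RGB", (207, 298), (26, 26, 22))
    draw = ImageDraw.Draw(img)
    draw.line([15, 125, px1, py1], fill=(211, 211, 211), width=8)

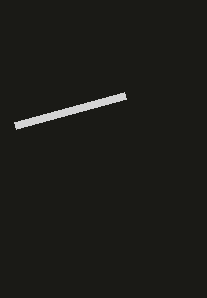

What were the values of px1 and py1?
px1 = 125; py1 = 95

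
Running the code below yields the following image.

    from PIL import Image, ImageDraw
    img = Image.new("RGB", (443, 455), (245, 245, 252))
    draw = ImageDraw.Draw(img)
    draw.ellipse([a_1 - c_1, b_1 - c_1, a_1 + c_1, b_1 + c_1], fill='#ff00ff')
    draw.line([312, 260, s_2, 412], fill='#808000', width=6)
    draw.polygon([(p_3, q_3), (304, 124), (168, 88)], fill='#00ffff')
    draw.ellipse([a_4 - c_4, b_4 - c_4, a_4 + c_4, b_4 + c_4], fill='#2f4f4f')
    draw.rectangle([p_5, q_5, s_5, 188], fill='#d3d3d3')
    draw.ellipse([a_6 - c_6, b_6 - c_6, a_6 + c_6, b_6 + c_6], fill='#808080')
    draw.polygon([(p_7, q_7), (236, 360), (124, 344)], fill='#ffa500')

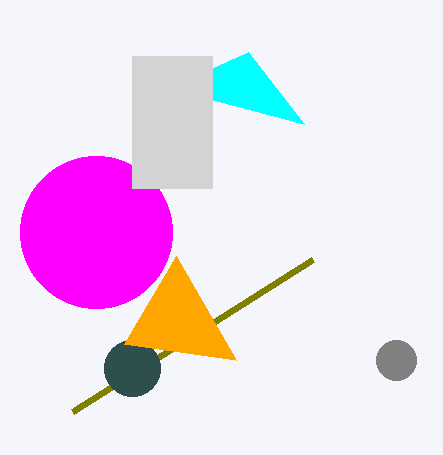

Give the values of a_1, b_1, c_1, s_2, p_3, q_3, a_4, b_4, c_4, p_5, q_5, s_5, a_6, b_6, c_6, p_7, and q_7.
a_1 = 96
b_1 = 232
c_1 = 76
s_2 = 72
p_3 = 248
q_3 = 52
a_4 = 132
b_4 = 368
c_4 = 28
p_5 = 132
q_5 = 56
s_5 = 212
a_6 = 396
b_6 = 360
c_6 = 20
p_7 = 176
q_7 = 256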